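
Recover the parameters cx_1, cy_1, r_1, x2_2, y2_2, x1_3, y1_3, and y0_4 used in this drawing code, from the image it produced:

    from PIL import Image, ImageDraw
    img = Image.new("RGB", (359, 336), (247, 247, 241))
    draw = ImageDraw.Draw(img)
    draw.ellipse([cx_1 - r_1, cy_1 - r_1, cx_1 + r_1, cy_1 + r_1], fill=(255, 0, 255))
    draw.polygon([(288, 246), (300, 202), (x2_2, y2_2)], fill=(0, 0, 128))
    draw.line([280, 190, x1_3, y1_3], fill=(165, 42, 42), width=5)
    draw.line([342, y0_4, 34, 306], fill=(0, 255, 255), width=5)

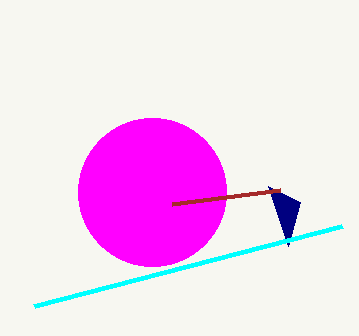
cx_1 = 152
cy_1 = 192
r_1 = 74
x2_2 = 268
y2_2 = 186
x1_3 = 172
y1_3 = 204
y0_4 = 226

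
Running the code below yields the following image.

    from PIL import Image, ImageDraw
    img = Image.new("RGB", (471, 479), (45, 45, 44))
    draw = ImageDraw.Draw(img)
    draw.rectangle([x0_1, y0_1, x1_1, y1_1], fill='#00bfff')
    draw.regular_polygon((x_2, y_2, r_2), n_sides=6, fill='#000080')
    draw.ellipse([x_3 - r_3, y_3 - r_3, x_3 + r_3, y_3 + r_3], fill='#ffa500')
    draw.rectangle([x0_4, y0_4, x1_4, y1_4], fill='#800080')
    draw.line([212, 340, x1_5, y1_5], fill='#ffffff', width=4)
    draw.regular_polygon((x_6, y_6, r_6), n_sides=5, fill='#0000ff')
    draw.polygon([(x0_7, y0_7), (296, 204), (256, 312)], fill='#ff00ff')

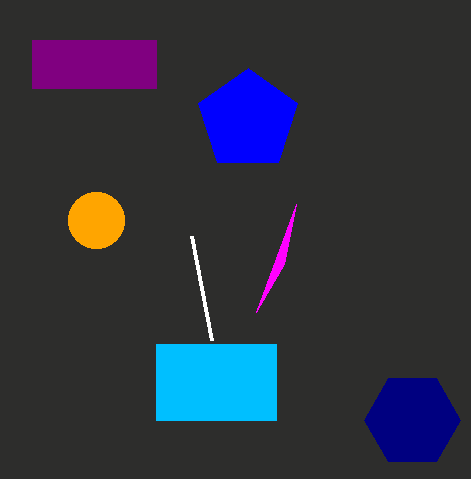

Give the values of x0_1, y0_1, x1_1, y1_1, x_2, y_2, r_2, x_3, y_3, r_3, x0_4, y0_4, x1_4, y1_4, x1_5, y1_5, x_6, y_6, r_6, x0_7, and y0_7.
x0_1 = 156
y0_1 = 344
x1_1 = 276
y1_1 = 420
x_2 = 412
y_2 = 420
r_2 = 48
x_3 = 96
y_3 = 220
r_3 = 28
x0_4 = 32
y0_4 = 40
x1_4 = 156
y1_4 = 88
x1_5 = 192
y1_5 = 236
x_6 = 248
y_6 = 120
r_6 = 52
x0_7 = 284
y0_7 = 264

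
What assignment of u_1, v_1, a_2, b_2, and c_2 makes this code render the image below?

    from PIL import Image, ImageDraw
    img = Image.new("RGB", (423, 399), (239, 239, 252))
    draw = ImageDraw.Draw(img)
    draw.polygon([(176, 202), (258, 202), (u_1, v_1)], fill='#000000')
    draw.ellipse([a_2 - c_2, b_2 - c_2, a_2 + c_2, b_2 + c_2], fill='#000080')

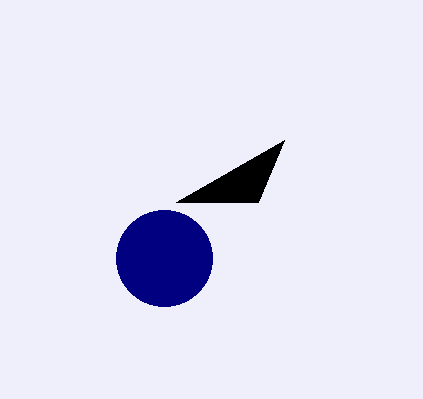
u_1 = 284, v_1 = 140, a_2 = 164, b_2 = 258, c_2 = 48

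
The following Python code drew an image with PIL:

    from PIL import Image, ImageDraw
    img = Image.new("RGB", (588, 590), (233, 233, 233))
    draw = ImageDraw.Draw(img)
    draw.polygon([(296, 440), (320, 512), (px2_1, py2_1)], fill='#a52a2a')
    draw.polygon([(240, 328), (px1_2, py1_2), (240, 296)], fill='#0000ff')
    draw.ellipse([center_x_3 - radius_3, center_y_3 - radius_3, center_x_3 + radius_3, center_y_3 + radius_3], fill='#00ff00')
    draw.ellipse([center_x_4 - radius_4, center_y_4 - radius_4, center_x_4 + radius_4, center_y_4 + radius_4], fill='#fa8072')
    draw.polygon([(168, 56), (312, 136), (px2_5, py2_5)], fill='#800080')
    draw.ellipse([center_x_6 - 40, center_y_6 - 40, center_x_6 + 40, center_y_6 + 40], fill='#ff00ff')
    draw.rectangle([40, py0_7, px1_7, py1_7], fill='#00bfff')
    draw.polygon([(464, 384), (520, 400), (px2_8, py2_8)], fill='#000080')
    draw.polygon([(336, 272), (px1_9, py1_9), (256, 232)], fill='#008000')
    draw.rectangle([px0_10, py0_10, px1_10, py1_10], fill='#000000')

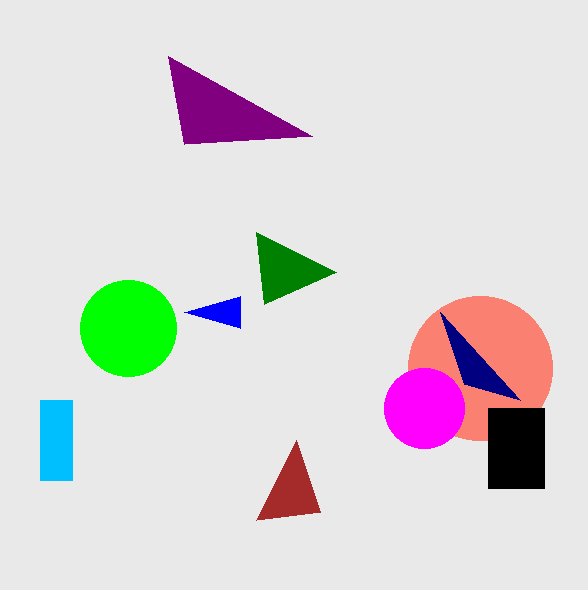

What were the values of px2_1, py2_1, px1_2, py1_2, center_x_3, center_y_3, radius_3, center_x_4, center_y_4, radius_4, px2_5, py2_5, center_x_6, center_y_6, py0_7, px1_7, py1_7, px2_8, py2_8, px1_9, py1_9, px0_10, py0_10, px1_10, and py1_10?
px2_1 = 256, py2_1 = 520, px1_2 = 184, py1_2 = 312, center_x_3 = 128, center_y_3 = 328, radius_3 = 48, center_x_4 = 480, center_y_4 = 368, radius_4 = 72, px2_5 = 184, py2_5 = 144, center_x_6 = 424, center_y_6 = 408, py0_7 = 400, px1_7 = 72, py1_7 = 480, px2_8 = 440, py2_8 = 312, px1_9 = 264, py1_9 = 304, px0_10 = 488, py0_10 = 408, px1_10 = 544, py1_10 = 488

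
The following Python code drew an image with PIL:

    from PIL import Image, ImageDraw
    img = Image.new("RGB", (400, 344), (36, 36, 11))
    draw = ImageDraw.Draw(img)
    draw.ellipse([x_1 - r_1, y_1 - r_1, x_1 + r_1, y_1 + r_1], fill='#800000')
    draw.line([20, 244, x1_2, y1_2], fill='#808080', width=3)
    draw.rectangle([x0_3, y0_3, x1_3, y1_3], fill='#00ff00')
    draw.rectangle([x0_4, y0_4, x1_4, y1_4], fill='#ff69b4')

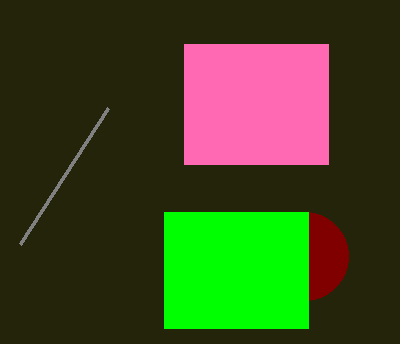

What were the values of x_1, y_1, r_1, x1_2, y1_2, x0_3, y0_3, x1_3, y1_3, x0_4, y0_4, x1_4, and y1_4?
x_1 = 304; y_1 = 256; r_1 = 44; x1_2 = 108; y1_2 = 108; x0_3 = 164; y0_3 = 212; x1_3 = 308; y1_3 = 328; x0_4 = 184; y0_4 = 44; x1_4 = 328; y1_4 = 164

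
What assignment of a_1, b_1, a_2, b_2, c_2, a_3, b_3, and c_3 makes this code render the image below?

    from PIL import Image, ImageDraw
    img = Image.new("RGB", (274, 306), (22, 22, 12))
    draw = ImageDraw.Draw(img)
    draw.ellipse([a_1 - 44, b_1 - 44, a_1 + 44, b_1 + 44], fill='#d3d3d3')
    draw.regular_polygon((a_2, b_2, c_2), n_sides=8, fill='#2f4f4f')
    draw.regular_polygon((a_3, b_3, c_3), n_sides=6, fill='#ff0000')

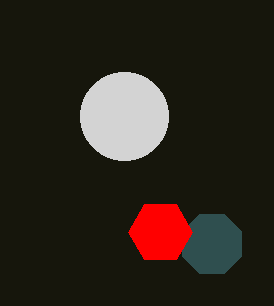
a_1 = 124
b_1 = 116
a_2 = 212
b_2 = 244
c_2 = 32
a_3 = 160
b_3 = 232
c_3 = 32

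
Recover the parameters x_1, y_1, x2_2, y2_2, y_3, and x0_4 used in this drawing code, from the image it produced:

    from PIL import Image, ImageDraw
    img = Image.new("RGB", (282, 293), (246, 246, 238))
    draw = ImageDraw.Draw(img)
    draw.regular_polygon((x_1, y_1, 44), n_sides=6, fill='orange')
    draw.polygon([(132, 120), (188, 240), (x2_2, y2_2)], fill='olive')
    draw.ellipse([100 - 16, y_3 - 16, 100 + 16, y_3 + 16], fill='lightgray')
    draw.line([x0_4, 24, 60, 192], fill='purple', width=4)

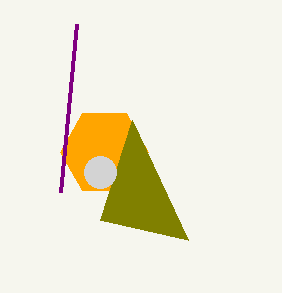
x_1 = 104, y_1 = 152, x2_2 = 100, y2_2 = 220, y_3 = 172, x0_4 = 76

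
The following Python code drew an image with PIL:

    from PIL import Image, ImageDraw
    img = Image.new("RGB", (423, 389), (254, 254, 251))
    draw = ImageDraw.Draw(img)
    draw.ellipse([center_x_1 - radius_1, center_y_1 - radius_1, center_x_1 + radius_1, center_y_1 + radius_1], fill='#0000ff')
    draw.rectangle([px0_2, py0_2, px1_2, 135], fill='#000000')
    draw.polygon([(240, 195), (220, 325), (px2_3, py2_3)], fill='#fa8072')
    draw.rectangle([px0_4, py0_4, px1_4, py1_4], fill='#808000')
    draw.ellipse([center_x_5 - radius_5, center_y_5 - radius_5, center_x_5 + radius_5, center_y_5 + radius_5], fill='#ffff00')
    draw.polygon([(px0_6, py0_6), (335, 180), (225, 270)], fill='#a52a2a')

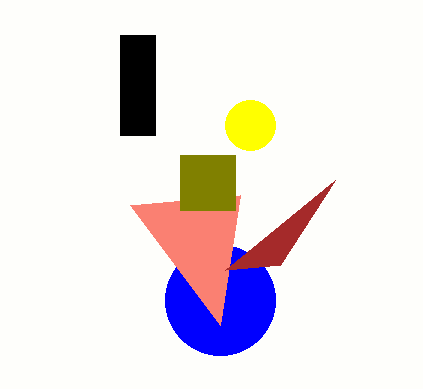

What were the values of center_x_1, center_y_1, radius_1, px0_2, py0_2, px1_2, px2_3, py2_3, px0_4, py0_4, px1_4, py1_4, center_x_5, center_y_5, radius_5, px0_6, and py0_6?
center_x_1 = 220; center_y_1 = 300; radius_1 = 55; px0_2 = 120; py0_2 = 35; px1_2 = 155; px2_3 = 130; py2_3 = 205; px0_4 = 180; py0_4 = 155; px1_4 = 235; py1_4 = 210; center_x_5 = 250; center_y_5 = 125; radius_5 = 25; px0_6 = 280; py0_6 = 265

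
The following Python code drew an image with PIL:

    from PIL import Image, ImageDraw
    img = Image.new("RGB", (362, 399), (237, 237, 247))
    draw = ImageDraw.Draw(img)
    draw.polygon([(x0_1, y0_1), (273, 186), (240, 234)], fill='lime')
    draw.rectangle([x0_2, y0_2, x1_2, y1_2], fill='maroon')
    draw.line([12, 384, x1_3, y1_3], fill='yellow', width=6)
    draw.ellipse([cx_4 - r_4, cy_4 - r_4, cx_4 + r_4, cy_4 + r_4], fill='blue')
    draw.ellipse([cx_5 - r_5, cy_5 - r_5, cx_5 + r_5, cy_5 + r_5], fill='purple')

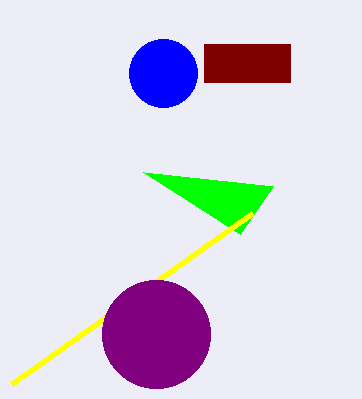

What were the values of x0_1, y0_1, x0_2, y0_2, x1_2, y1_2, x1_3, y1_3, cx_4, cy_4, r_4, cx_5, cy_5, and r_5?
x0_1 = 143
y0_1 = 172
x0_2 = 204
y0_2 = 44
x1_2 = 290
y1_2 = 82
x1_3 = 253
y1_3 = 213
cx_4 = 163
cy_4 = 73
r_4 = 34
cx_5 = 156
cy_5 = 334
r_5 = 54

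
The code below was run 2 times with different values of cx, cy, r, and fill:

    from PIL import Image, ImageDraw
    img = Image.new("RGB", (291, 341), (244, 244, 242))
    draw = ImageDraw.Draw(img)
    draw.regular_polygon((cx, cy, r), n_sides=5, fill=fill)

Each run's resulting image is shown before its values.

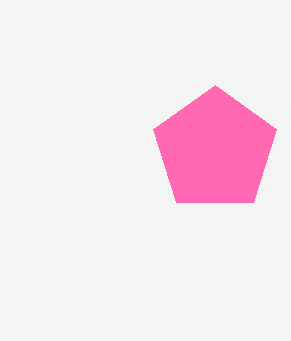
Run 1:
cx = 215, cy = 150, r = 65, fill = 'hotpink'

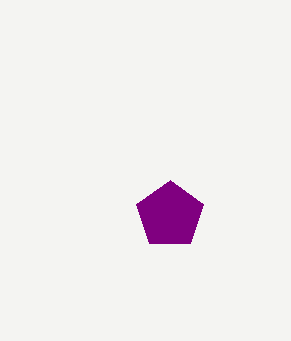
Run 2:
cx = 170, cy = 215, r = 35, fill = 'purple'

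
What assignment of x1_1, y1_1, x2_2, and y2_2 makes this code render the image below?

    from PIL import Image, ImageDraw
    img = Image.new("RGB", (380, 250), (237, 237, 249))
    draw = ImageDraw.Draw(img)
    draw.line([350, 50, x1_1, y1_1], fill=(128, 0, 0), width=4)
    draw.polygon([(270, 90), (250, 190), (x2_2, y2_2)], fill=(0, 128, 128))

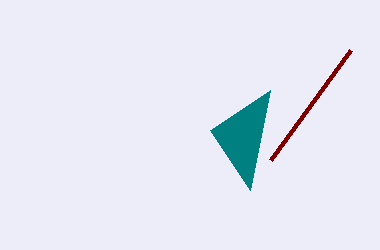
x1_1 = 270
y1_1 = 160
x2_2 = 210
y2_2 = 130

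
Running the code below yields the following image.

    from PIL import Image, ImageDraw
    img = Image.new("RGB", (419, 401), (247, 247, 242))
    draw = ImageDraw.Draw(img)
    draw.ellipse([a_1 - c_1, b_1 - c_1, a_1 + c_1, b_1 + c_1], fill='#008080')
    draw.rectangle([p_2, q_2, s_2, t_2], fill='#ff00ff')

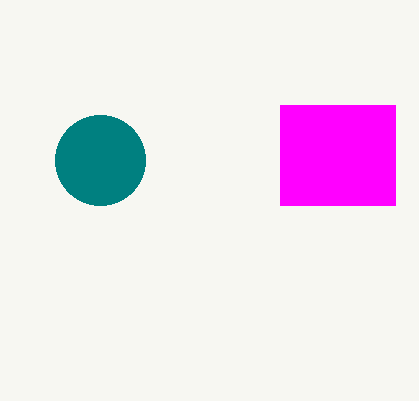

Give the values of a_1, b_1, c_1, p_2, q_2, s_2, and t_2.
a_1 = 100, b_1 = 160, c_1 = 45, p_2 = 280, q_2 = 105, s_2 = 395, t_2 = 205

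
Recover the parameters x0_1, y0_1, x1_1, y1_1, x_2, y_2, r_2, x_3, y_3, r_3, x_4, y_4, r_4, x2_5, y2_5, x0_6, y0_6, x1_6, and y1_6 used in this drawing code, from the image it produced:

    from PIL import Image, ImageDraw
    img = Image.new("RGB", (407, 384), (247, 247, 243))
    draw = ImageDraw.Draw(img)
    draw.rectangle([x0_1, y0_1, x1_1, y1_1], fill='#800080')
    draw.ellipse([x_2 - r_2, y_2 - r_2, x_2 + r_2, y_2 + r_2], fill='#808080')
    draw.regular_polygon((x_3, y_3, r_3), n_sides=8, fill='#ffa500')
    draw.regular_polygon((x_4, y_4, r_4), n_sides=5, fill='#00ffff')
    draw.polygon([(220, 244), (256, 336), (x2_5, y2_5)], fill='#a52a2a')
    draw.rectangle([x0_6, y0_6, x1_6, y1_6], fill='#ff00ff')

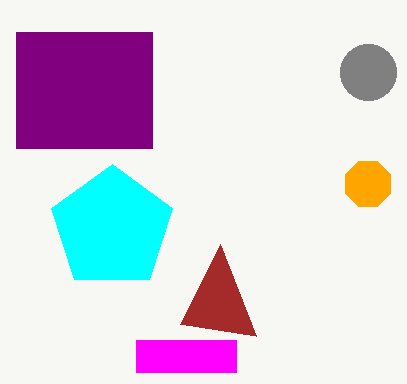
x0_1 = 16, y0_1 = 32, x1_1 = 152, y1_1 = 148, x_2 = 368, y_2 = 72, r_2 = 28, x_3 = 368, y_3 = 184, r_3 = 24, x_4 = 112, y_4 = 228, r_4 = 64, x2_5 = 180, y2_5 = 324, x0_6 = 136, y0_6 = 340, x1_6 = 236, y1_6 = 372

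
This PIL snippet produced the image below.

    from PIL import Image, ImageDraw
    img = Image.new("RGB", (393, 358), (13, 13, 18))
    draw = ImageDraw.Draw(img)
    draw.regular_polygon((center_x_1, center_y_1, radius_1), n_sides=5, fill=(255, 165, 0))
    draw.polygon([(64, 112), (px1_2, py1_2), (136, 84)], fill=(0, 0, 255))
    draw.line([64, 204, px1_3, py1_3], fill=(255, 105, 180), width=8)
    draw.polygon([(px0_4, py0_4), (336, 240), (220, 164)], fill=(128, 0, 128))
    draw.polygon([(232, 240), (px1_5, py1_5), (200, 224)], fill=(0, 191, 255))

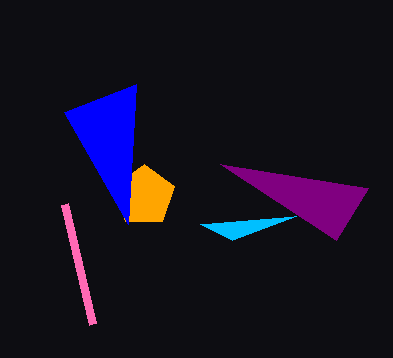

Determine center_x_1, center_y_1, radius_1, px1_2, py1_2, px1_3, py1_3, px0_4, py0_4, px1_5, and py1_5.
center_x_1 = 144
center_y_1 = 196
radius_1 = 32
px1_2 = 128
py1_2 = 224
px1_3 = 92
py1_3 = 324
px0_4 = 368
py0_4 = 188
px1_5 = 296
py1_5 = 216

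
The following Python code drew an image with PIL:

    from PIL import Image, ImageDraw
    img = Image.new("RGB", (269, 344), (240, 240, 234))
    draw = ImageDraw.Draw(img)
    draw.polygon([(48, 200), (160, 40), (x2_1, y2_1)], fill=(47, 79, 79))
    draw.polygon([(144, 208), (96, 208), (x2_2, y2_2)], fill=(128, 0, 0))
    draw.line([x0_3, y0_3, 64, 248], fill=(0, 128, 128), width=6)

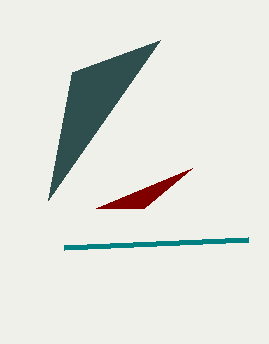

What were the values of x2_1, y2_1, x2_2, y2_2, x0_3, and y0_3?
x2_1 = 72; y2_1 = 72; x2_2 = 192; y2_2 = 168; x0_3 = 248; y0_3 = 240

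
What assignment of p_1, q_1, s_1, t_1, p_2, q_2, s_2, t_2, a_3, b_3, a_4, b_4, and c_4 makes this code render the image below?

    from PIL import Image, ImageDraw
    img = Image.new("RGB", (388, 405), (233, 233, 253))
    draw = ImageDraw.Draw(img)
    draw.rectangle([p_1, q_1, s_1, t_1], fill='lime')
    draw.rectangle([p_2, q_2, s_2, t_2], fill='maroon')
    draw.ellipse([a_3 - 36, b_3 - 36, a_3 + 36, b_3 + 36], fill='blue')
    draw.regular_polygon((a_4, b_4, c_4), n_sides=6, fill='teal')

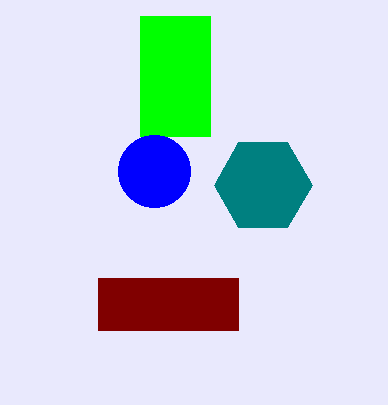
p_1 = 140; q_1 = 16; s_1 = 210; t_1 = 136; p_2 = 98; q_2 = 278; s_2 = 238; t_2 = 330; a_3 = 154; b_3 = 171; a_4 = 263; b_4 = 185; c_4 = 49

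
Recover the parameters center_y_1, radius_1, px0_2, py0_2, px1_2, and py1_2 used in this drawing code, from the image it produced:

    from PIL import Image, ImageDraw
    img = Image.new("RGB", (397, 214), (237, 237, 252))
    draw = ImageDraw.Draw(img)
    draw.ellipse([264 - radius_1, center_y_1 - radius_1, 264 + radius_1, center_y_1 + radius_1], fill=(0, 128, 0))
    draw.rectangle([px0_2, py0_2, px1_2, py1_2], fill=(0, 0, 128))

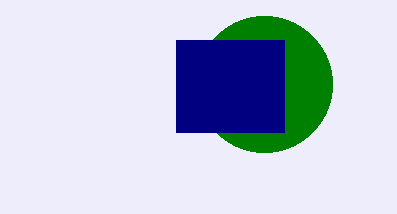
center_y_1 = 84
radius_1 = 68
px0_2 = 176
py0_2 = 40
px1_2 = 284
py1_2 = 132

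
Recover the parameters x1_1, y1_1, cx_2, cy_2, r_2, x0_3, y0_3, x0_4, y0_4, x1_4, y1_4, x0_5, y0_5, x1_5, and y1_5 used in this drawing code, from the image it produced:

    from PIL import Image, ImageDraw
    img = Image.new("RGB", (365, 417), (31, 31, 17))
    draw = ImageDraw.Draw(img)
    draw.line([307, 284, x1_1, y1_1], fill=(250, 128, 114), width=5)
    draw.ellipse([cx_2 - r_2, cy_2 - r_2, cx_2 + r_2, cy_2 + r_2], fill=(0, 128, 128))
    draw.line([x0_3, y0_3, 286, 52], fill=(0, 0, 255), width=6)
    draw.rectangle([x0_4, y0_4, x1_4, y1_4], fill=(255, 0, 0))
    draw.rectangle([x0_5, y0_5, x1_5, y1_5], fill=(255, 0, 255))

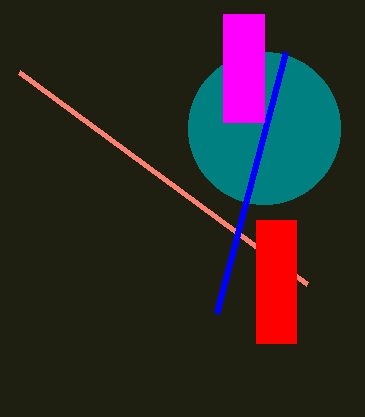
x1_1 = 19
y1_1 = 72
cx_2 = 264
cy_2 = 128
r_2 = 76
x0_3 = 217
y0_3 = 313
x0_4 = 256
y0_4 = 220
x1_4 = 296
y1_4 = 343
x0_5 = 223
y0_5 = 14
x1_5 = 264
y1_5 = 122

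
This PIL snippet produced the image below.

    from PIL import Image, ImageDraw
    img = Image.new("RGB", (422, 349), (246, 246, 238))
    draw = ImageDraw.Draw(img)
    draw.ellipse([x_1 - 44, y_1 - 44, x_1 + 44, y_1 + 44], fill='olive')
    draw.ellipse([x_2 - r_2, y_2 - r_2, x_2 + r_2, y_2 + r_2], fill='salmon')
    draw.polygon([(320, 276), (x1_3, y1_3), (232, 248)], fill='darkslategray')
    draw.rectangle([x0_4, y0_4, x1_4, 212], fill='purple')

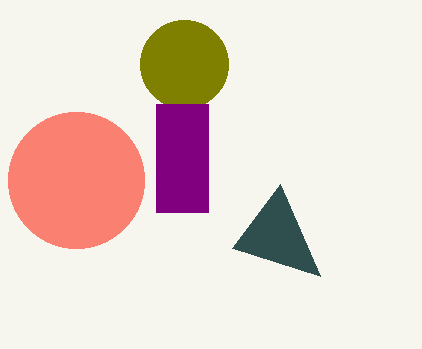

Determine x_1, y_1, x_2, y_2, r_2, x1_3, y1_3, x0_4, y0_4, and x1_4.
x_1 = 184
y_1 = 64
x_2 = 76
y_2 = 180
r_2 = 68
x1_3 = 280
y1_3 = 184
x0_4 = 156
y0_4 = 104
x1_4 = 208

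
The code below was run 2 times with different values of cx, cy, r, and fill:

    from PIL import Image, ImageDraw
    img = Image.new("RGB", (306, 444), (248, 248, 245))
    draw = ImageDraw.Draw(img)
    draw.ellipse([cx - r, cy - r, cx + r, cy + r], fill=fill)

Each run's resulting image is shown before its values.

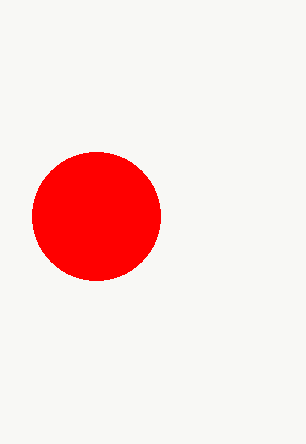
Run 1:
cx = 96; cy = 216; r = 64; fill = 'red'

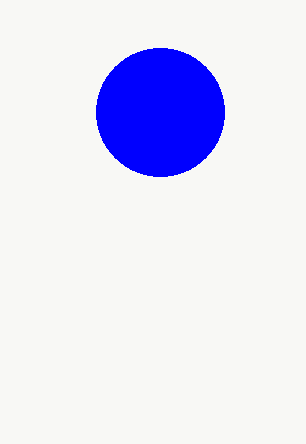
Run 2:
cx = 160; cy = 112; r = 64; fill = 'blue'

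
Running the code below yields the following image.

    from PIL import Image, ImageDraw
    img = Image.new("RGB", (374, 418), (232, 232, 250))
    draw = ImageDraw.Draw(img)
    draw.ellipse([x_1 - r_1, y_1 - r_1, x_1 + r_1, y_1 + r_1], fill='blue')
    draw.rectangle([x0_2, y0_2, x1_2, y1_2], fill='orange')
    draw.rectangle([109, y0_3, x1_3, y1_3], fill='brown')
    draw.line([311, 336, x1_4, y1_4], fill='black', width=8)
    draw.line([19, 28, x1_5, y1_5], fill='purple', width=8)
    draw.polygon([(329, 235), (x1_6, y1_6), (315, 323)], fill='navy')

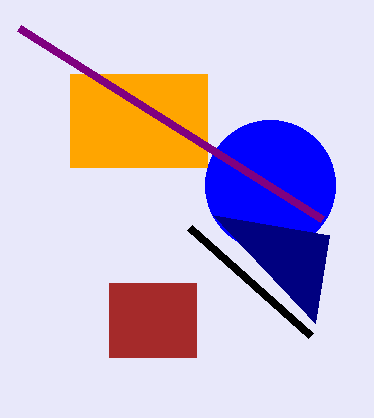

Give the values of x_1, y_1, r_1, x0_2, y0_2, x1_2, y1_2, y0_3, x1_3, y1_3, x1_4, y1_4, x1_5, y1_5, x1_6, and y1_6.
x_1 = 270
y_1 = 185
r_1 = 65
x0_2 = 70
y0_2 = 74
x1_2 = 207
y1_2 = 167
y0_3 = 283
x1_3 = 196
y1_3 = 357
x1_4 = 190
y1_4 = 228
x1_5 = 322
y1_5 = 219
x1_6 = 213
y1_6 = 215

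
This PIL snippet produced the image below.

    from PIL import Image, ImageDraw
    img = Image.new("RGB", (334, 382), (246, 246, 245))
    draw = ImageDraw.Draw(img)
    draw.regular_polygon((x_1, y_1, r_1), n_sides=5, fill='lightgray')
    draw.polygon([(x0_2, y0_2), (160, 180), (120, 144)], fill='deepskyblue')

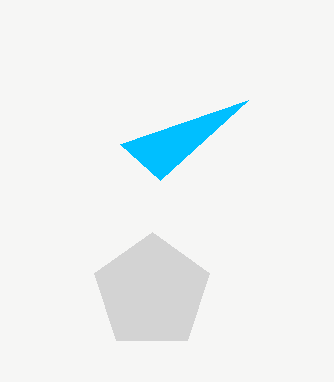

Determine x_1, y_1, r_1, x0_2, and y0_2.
x_1 = 152
y_1 = 292
r_1 = 60
x0_2 = 248
y0_2 = 100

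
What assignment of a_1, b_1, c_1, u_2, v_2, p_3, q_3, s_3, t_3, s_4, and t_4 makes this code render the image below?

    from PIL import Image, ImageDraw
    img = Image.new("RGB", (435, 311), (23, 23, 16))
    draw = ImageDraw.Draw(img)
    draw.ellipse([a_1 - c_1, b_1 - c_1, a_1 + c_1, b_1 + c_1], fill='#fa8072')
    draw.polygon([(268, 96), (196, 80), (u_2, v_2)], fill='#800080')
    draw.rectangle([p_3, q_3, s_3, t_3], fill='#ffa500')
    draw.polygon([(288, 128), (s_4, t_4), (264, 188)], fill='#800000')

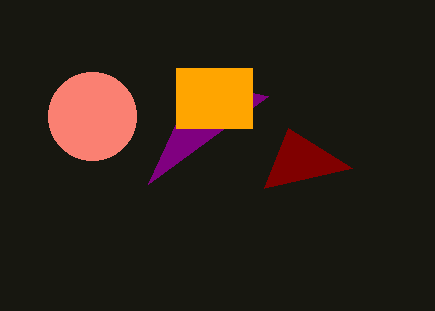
a_1 = 92, b_1 = 116, c_1 = 44, u_2 = 148, v_2 = 184, p_3 = 176, q_3 = 68, s_3 = 252, t_3 = 128, s_4 = 352, t_4 = 168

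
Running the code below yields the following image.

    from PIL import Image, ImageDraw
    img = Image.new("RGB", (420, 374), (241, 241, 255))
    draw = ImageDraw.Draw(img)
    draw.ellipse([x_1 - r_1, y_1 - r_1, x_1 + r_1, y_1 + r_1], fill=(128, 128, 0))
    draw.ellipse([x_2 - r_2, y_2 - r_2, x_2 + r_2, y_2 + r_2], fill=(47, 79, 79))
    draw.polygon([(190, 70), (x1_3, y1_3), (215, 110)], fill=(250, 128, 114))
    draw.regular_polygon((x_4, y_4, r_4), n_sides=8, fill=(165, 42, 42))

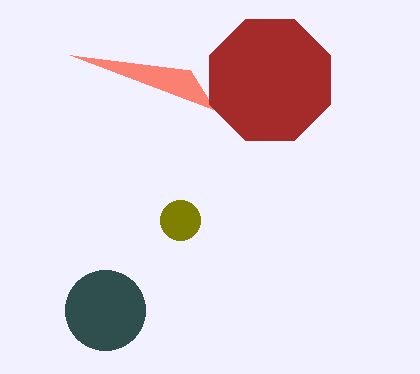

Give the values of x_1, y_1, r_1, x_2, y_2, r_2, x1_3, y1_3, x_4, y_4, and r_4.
x_1 = 180; y_1 = 220; r_1 = 20; x_2 = 105; y_2 = 310; r_2 = 40; x1_3 = 70; y1_3 = 55; x_4 = 270; y_4 = 80; r_4 = 65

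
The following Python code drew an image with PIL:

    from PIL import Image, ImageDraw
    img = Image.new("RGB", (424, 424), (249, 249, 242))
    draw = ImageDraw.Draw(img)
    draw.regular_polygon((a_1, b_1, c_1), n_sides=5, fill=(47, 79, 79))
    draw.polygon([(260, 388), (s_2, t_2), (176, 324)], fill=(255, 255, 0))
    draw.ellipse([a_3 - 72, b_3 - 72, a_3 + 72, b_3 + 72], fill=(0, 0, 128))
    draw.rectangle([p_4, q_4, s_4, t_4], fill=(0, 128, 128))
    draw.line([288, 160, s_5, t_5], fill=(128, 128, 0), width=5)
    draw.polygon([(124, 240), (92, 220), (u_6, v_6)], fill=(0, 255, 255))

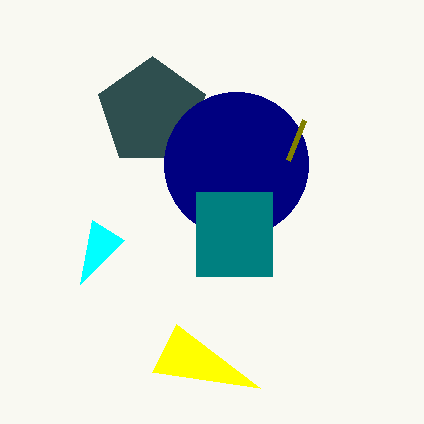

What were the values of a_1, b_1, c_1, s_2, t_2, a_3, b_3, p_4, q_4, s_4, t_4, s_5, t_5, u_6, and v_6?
a_1 = 152; b_1 = 112; c_1 = 56; s_2 = 152; t_2 = 372; a_3 = 236; b_3 = 164; p_4 = 196; q_4 = 192; s_4 = 272; t_4 = 276; s_5 = 304; t_5 = 120; u_6 = 80; v_6 = 284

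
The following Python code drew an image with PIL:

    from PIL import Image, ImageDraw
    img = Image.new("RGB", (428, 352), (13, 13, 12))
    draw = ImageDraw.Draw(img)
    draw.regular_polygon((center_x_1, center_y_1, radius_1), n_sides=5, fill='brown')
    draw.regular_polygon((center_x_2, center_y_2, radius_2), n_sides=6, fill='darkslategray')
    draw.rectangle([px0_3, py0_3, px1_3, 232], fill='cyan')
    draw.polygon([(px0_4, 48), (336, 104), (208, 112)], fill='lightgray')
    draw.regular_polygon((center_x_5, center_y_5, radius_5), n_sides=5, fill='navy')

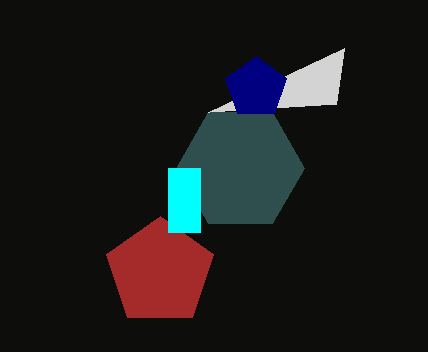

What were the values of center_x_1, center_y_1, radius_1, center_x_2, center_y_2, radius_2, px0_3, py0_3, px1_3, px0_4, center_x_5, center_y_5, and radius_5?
center_x_1 = 160
center_y_1 = 272
radius_1 = 56
center_x_2 = 240
center_y_2 = 168
radius_2 = 64
px0_3 = 168
py0_3 = 168
px1_3 = 200
px0_4 = 344
center_x_5 = 256
center_y_5 = 88
radius_5 = 32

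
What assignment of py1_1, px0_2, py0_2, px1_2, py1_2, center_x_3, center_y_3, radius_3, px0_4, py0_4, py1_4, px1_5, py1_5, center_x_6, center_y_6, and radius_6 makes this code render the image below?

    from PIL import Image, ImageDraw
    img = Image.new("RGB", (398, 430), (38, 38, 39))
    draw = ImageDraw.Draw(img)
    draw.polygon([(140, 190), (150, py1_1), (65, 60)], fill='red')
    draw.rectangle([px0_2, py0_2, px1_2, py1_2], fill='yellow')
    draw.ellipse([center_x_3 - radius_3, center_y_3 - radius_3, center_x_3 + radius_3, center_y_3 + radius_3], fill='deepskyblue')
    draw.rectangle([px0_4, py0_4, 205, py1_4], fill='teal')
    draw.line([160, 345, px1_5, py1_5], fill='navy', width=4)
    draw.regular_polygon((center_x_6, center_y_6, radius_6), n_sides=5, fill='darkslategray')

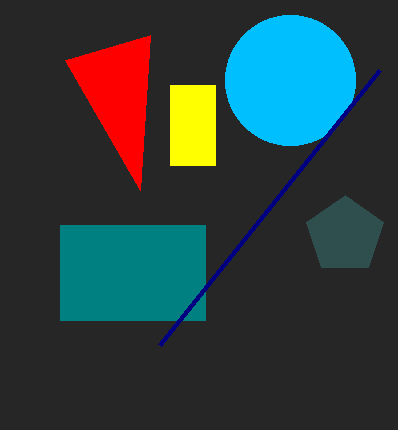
py1_1 = 35
px0_2 = 170
py0_2 = 85
px1_2 = 215
py1_2 = 165
center_x_3 = 290
center_y_3 = 80
radius_3 = 65
px0_4 = 60
py0_4 = 225
py1_4 = 320
px1_5 = 380
py1_5 = 70
center_x_6 = 345
center_y_6 = 235
radius_6 = 40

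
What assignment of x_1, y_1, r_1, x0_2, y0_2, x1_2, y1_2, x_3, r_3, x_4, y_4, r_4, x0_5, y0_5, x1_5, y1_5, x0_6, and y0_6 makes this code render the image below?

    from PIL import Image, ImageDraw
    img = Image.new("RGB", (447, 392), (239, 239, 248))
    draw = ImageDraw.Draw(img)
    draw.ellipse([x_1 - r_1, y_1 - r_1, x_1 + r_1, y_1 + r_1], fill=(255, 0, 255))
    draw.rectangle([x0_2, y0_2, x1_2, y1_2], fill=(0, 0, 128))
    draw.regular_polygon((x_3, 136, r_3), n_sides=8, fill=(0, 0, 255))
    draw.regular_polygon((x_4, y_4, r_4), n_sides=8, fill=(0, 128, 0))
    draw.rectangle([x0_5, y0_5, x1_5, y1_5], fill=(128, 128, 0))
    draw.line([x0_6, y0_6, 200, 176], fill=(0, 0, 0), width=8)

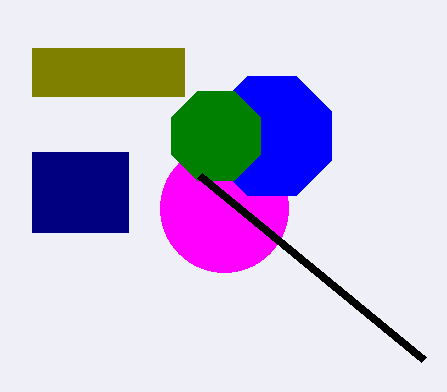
x_1 = 224, y_1 = 208, r_1 = 64, x0_2 = 32, y0_2 = 152, x1_2 = 128, y1_2 = 232, x_3 = 272, r_3 = 64, x_4 = 216, y_4 = 136, r_4 = 48, x0_5 = 32, y0_5 = 48, x1_5 = 184, y1_5 = 96, x0_6 = 424, y0_6 = 360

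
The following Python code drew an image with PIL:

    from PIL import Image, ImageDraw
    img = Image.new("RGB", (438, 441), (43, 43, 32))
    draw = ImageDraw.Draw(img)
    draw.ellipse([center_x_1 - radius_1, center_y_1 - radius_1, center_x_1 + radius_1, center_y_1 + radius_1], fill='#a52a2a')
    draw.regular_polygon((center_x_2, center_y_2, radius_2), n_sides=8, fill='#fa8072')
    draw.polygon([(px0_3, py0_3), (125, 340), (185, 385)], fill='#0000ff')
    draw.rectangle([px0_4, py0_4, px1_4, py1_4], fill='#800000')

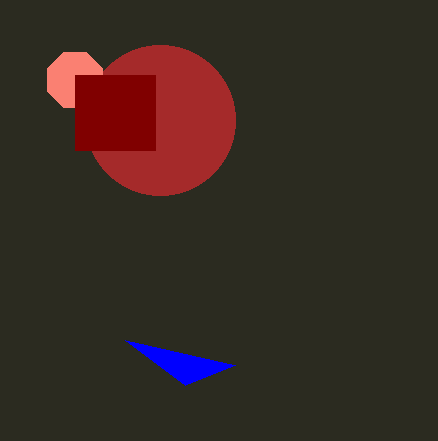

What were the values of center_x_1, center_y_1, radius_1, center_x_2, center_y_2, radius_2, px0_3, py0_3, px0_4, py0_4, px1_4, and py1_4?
center_x_1 = 160; center_y_1 = 120; radius_1 = 75; center_x_2 = 75; center_y_2 = 80; radius_2 = 30; px0_3 = 235; py0_3 = 365; px0_4 = 75; py0_4 = 75; px1_4 = 155; py1_4 = 150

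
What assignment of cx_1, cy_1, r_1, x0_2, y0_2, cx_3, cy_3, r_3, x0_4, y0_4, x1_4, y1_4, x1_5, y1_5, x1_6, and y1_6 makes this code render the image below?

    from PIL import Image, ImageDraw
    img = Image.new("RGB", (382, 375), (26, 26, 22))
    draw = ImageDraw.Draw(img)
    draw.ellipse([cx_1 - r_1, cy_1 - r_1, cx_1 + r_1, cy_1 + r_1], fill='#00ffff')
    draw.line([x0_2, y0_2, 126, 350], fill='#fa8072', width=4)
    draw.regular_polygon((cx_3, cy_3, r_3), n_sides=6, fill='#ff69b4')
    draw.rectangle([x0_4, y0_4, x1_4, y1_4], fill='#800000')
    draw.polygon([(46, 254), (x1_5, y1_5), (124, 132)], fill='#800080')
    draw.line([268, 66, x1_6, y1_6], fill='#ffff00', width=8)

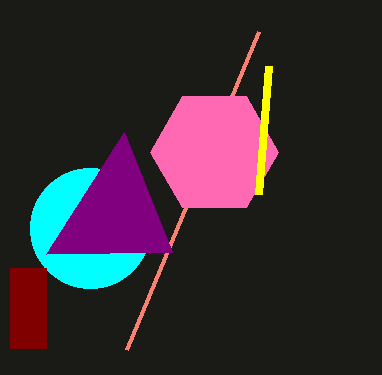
cx_1 = 90; cy_1 = 228; r_1 = 60; x0_2 = 258; y0_2 = 32; cx_3 = 214; cy_3 = 152; r_3 = 64; x0_4 = 10; y0_4 = 268; x1_4 = 46; y1_4 = 348; x1_5 = 172; y1_5 = 252; x1_6 = 258; y1_6 = 194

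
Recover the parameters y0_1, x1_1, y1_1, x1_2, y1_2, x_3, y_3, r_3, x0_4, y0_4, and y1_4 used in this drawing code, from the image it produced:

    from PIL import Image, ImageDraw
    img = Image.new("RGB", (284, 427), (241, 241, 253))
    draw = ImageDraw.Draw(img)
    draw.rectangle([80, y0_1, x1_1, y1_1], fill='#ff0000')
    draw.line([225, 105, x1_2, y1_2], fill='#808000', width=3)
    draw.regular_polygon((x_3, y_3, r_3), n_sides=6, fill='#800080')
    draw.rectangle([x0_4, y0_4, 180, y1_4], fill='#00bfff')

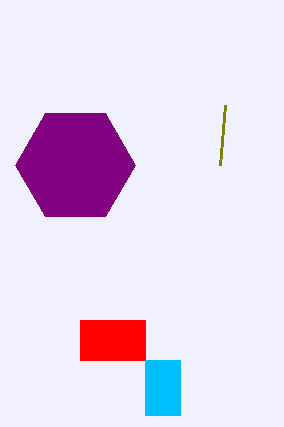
y0_1 = 320; x1_1 = 145; y1_1 = 360; x1_2 = 220; y1_2 = 165; x_3 = 75; y_3 = 165; r_3 = 60; x0_4 = 145; y0_4 = 360; y1_4 = 415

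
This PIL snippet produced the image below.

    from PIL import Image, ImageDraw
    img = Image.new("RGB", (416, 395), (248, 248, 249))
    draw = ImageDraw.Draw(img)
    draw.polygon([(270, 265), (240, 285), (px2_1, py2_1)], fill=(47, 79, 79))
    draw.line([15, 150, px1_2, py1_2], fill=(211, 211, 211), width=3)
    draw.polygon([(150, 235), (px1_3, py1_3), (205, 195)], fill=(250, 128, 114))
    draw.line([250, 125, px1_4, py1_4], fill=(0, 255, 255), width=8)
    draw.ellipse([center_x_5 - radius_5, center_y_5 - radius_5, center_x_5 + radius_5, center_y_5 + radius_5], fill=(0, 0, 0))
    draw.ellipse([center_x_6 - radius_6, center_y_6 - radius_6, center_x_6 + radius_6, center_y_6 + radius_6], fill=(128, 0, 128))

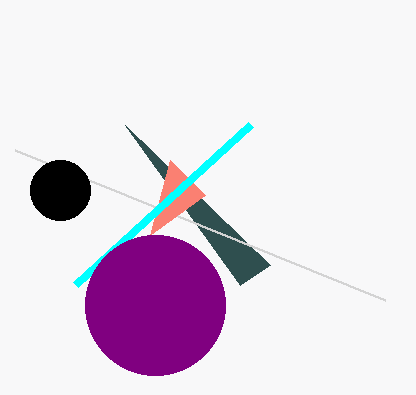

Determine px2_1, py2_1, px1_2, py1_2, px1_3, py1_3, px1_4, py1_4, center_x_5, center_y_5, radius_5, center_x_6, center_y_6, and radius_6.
px2_1 = 125; py2_1 = 125; px1_2 = 385; py1_2 = 300; px1_3 = 170; py1_3 = 160; px1_4 = 75; py1_4 = 285; center_x_5 = 60; center_y_5 = 190; radius_5 = 30; center_x_6 = 155; center_y_6 = 305; radius_6 = 70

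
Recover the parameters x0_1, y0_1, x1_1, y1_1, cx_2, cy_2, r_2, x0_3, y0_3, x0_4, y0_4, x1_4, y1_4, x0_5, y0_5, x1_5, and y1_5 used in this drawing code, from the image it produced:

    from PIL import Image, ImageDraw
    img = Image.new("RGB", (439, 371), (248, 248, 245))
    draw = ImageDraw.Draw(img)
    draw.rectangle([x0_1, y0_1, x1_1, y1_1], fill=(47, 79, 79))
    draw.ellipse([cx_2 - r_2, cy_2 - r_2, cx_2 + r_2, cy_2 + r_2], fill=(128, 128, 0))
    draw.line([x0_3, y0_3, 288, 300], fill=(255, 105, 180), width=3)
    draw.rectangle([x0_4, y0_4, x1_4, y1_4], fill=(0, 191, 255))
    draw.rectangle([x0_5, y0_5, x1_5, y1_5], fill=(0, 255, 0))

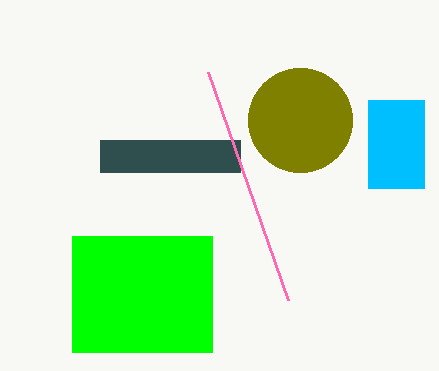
x0_1 = 100; y0_1 = 140; x1_1 = 240; y1_1 = 172; cx_2 = 300; cy_2 = 120; r_2 = 52; x0_3 = 208; y0_3 = 72; x0_4 = 368; y0_4 = 100; x1_4 = 424; y1_4 = 188; x0_5 = 72; y0_5 = 236; x1_5 = 212; y1_5 = 352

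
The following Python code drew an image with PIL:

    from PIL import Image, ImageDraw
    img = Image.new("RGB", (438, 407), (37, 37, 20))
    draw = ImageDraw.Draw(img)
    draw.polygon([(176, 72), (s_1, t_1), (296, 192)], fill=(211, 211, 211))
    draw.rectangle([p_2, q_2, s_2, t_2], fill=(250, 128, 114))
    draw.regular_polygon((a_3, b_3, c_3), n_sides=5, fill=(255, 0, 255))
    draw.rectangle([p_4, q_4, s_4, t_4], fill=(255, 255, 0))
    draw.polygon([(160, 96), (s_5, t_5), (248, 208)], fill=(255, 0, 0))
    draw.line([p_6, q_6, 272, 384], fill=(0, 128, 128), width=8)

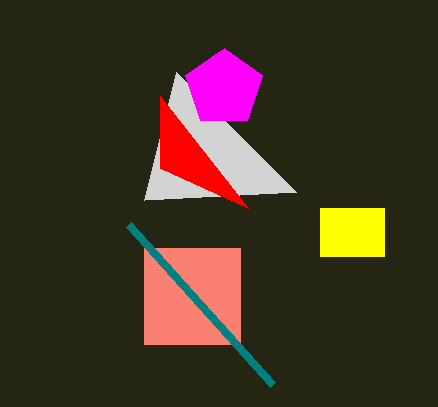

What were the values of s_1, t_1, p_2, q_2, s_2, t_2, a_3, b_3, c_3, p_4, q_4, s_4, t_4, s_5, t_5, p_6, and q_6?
s_1 = 144; t_1 = 200; p_2 = 144; q_2 = 248; s_2 = 240; t_2 = 344; a_3 = 224; b_3 = 88; c_3 = 40; p_4 = 320; q_4 = 208; s_4 = 384; t_4 = 256; s_5 = 160; t_5 = 168; p_6 = 128; q_6 = 224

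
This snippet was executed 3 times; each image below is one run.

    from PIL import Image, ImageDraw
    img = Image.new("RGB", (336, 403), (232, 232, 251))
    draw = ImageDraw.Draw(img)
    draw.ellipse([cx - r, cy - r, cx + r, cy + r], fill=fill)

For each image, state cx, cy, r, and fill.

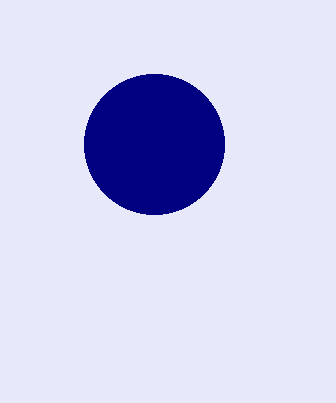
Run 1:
cx = 154; cy = 144; r = 70; fill = 'navy'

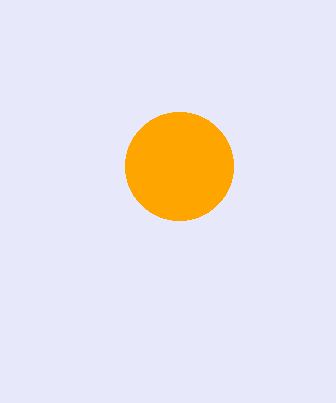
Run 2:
cx = 179
cy = 166
r = 54
fill = 'orange'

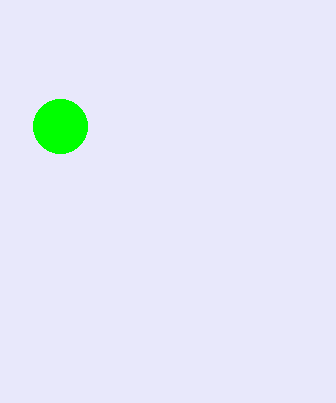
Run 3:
cx = 60
cy = 126
r = 27
fill = 'lime'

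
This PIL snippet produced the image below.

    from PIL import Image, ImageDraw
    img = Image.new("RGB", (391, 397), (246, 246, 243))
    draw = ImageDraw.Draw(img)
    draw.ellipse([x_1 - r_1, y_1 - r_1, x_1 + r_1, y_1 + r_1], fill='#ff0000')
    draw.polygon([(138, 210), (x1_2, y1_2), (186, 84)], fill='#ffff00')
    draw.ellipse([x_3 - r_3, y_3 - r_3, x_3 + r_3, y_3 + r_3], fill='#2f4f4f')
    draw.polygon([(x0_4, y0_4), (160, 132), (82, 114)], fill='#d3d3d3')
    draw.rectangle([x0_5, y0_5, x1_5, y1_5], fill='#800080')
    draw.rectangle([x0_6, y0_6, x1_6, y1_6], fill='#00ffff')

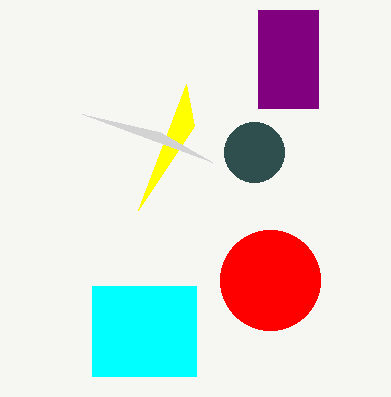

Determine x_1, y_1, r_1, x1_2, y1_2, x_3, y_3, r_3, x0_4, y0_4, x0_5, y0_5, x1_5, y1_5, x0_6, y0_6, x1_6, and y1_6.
x_1 = 270
y_1 = 280
r_1 = 50
x1_2 = 194
y1_2 = 126
x_3 = 254
y_3 = 152
r_3 = 30
x0_4 = 212
y0_4 = 162
x0_5 = 258
y0_5 = 10
x1_5 = 318
y1_5 = 108
x0_6 = 92
y0_6 = 286
x1_6 = 196
y1_6 = 376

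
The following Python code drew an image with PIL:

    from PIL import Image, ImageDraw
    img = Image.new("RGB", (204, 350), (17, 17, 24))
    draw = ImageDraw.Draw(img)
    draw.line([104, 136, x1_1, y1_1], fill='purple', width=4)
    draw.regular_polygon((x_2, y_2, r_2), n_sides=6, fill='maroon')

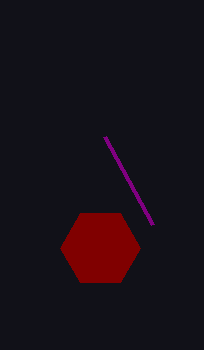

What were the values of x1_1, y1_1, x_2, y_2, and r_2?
x1_1 = 152, y1_1 = 224, x_2 = 100, y_2 = 248, r_2 = 40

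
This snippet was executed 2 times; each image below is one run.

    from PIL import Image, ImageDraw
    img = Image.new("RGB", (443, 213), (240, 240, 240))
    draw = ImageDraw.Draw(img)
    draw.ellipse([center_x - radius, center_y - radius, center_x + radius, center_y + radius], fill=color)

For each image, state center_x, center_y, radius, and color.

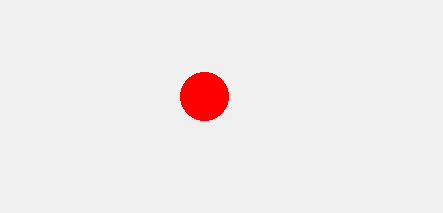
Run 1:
center_x = 204; center_y = 96; radius = 24; color = 'red'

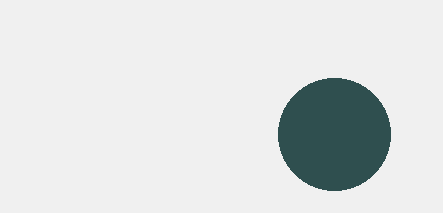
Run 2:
center_x = 334
center_y = 134
radius = 56
color = 'darkslategray'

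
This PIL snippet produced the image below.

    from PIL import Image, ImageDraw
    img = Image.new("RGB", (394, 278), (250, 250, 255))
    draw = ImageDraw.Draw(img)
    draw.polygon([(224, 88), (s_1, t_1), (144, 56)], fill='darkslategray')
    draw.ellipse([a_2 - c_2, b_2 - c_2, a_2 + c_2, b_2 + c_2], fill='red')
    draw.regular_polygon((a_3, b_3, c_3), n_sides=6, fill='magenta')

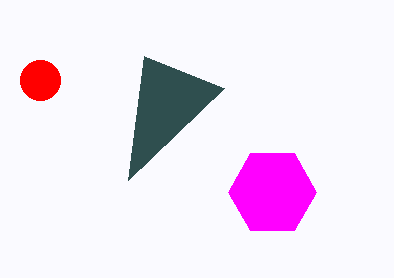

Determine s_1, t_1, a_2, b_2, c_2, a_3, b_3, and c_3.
s_1 = 128, t_1 = 180, a_2 = 40, b_2 = 80, c_2 = 20, a_3 = 272, b_3 = 192, c_3 = 44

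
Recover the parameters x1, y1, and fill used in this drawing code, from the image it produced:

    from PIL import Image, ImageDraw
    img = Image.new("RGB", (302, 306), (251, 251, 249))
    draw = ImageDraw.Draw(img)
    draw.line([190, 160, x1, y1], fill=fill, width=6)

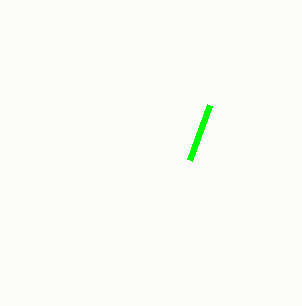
x1 = 210; y1 = 105; fill = 'lime'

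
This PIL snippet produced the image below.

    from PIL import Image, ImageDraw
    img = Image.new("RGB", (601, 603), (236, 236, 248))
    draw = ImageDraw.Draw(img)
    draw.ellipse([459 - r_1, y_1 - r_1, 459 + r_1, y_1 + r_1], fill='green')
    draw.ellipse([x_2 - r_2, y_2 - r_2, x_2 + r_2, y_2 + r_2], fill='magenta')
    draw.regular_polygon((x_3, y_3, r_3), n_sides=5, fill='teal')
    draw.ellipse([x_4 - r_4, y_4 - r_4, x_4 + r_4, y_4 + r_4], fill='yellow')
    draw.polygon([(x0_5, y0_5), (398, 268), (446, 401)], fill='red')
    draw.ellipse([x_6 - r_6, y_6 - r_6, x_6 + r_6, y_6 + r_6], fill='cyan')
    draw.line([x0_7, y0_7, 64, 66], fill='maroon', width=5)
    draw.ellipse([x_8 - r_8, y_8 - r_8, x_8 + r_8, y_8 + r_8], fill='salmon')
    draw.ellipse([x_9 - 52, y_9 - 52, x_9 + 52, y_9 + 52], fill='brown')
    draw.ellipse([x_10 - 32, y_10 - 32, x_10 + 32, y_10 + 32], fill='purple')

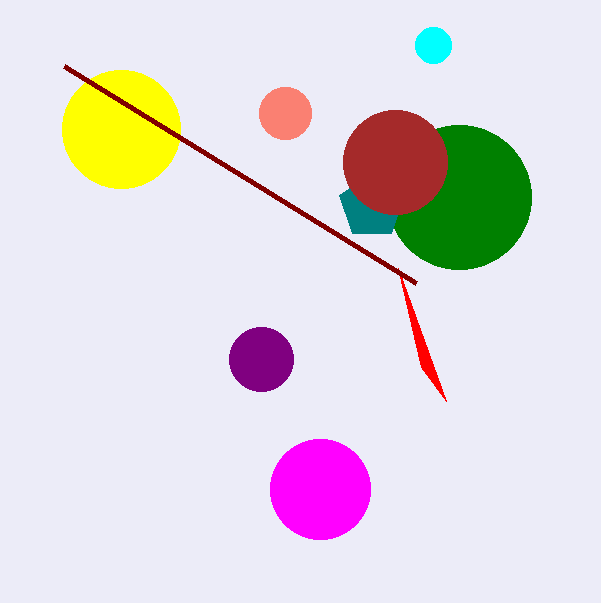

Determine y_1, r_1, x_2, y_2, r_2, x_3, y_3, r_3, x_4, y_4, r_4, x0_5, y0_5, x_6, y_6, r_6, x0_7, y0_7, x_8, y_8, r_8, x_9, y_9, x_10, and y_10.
y_1 = 197, r_1 = 72, x_2 = 320, y_2 = 489, r_2 = 50, x_3 = 372, y_3 = 206, r_3 = 34, x_4 = 121, y_4 = 129, r_4 = 59, x0_5 = 421, y0_5 = 367, x_6 = 433, y_6 = 45, r_6 = 18, x0_7 = 416, y0_7 = 283, x_8 = 285, y_8 = 113, r_8 = 26, x_9 = 395, y_9 = 162, x_10 = 261, y_10 = 359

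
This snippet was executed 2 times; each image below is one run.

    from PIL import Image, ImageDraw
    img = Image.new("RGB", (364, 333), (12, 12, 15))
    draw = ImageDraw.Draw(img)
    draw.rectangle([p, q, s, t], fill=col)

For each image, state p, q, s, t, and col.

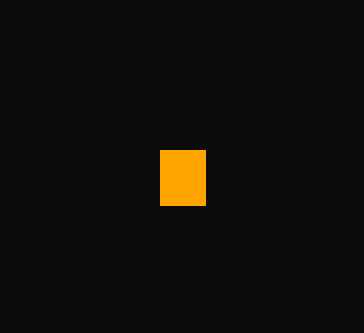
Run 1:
p = 160; q = 150; s = 205; t = 205; col = 'orange'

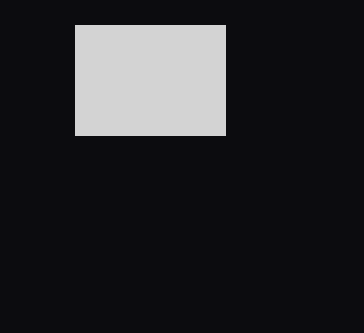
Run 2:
p = 75; q = 25; s = 225; t = 135; col = 'lightgray'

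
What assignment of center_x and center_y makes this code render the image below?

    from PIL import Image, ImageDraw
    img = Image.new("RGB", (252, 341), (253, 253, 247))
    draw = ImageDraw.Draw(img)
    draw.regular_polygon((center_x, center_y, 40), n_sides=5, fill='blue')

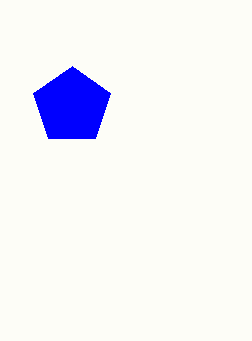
center_x = 72, center_y = 106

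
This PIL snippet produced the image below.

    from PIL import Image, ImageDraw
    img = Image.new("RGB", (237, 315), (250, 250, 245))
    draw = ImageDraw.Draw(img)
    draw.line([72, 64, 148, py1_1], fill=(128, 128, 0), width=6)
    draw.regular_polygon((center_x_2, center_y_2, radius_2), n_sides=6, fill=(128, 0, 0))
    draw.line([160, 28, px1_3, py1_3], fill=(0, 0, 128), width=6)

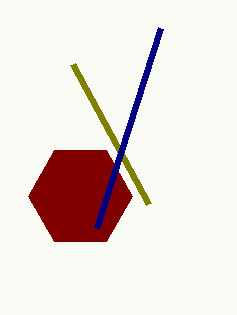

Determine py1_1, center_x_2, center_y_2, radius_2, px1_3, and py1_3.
py1_1 = 204
center_x_2 = 80
center_y_2 = 196
radius_2 = 52
px1_3 = 96
py1_3 = 228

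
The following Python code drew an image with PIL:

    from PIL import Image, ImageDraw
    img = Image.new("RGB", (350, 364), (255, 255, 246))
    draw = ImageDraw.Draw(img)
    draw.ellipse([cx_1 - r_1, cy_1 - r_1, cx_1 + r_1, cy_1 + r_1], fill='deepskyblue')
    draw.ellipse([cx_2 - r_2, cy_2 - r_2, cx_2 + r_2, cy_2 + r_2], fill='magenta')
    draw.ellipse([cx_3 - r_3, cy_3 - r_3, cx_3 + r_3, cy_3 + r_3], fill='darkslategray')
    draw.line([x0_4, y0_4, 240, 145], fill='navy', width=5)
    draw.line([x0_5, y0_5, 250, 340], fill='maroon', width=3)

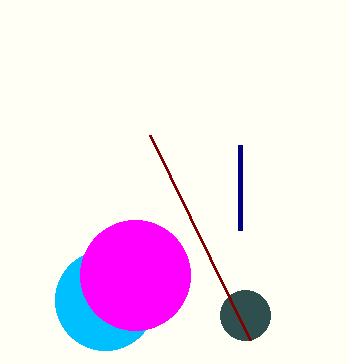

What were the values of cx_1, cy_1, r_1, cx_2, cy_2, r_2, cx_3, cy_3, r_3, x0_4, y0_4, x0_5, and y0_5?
cx_1 = 105; cy_1 = 300; r_1 = 50; cx_2 = 135; cy_2 = 275; r_2 = 55; cx_3 = 245; cy_3 = 315; r_3 = 25; x0_4 = 240; y0_4 = 230; x0_5 = 150; y0_5 = 135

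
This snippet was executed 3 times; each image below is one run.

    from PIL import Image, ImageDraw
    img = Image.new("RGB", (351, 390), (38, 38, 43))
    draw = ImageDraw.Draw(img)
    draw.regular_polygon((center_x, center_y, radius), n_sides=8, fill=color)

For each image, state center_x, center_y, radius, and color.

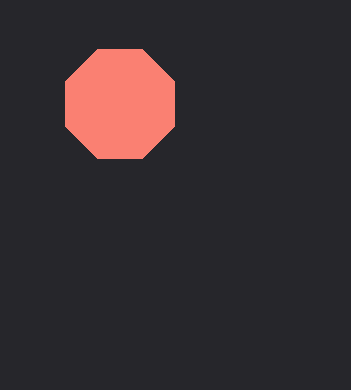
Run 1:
center_x = 120
center_y = 104
radius = 59
color = 'salmon'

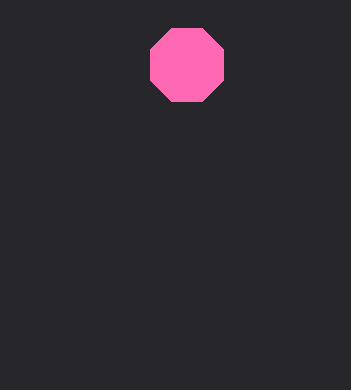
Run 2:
center_x = 187, center_y = 65, radius = 40, color = 'hotpink'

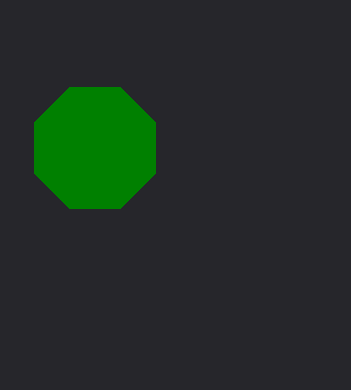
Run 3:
center_x = 95
center_y = 148
radius = 66
color = 'green'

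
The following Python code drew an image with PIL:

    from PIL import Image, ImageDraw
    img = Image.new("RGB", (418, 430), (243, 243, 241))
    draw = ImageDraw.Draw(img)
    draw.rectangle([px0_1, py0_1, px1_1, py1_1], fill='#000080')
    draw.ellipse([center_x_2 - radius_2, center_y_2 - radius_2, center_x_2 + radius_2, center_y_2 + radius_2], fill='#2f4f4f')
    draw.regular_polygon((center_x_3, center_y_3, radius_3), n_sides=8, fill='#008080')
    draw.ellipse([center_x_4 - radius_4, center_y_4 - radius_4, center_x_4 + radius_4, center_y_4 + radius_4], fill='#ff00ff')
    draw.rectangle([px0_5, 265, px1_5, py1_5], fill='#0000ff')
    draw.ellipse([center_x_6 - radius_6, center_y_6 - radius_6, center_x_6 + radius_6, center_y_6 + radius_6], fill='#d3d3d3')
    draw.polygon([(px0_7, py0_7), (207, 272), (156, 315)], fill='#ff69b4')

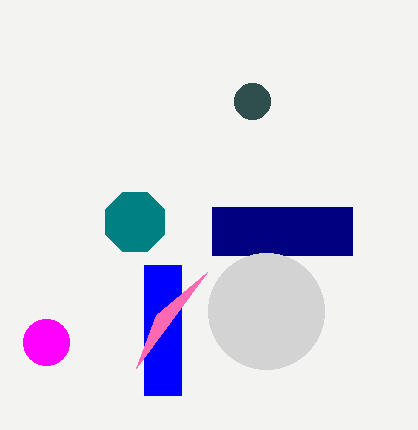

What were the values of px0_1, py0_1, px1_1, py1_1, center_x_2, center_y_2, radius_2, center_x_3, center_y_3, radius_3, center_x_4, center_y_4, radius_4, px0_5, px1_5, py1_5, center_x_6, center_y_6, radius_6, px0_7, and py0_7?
px0_1 = 212; py0_1 = 207; px1_1 = 352; py1_1 = 255; center_x_2 = 252; center_y_2 = 101; radius_2 = 18; center_x_3 = 135; center_y_3 = 222; radius_3 = 32; center_x_4 = 46; center_y_4 = 342; radius_4 = 23; px0_5 = 144; px1_5 = 181; py1_5 = 395; center_x_6 = 266; center_y_6 = 311; radius_6 = 58; px0_7 = 136; py0_7 = 368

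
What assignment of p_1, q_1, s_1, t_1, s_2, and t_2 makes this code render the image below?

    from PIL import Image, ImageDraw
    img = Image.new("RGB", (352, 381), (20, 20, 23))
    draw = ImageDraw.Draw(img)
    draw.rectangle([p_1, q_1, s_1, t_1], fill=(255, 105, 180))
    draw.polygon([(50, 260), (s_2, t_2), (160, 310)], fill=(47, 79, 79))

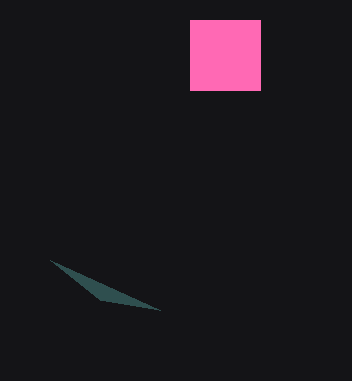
p_1 = 190
q_1 = 20
s_1 = 260
t_1 = 90
s_2 = 100
t_2 = 300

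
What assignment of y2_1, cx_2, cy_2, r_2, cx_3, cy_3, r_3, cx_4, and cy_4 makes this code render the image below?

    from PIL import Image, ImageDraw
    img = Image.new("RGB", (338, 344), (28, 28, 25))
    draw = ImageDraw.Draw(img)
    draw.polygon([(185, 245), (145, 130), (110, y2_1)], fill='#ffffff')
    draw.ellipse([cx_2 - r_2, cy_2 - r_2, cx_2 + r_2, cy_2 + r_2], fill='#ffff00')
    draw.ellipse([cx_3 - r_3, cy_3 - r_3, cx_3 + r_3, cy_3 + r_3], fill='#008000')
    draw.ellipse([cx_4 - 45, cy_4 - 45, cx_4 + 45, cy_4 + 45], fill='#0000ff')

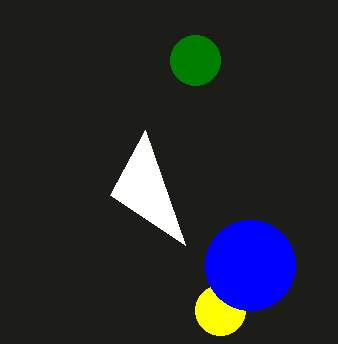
y2_1 = 195
cx_2 = 220
cy_2 = 310
r_2 = 25
cx_3 = 195
cy_3 = 60
r_3 = 25
cx_4 = 250
cy_4 = 265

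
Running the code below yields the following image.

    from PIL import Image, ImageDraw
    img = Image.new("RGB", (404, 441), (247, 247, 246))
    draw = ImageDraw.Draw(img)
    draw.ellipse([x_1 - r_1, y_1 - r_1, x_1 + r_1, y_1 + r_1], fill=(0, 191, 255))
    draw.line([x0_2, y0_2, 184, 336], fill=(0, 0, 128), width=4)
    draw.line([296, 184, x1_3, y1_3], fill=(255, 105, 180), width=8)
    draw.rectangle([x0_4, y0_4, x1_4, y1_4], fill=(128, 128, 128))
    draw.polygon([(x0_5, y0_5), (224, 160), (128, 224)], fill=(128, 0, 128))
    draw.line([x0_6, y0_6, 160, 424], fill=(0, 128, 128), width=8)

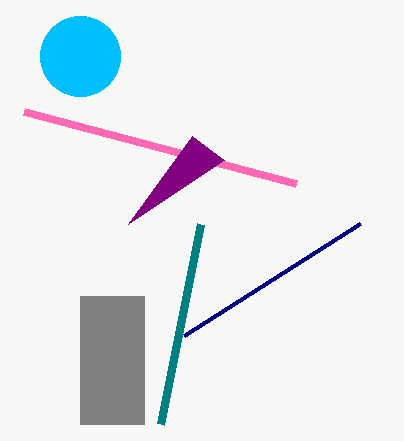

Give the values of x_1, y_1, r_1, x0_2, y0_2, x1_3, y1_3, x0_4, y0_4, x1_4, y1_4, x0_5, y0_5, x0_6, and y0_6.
x_1 = 80; y_1 = 56; r_1 = 40; x0_2 = 360; y0_2 = 224; x1_3 = 24; y1_3 = 112; x0_4 = 80; y0_4 = 296; x1_4 = 144; y1_4 = 424; x0_5 = 192; y0_5 = 136; x0_6 = 200; y0_6 = 224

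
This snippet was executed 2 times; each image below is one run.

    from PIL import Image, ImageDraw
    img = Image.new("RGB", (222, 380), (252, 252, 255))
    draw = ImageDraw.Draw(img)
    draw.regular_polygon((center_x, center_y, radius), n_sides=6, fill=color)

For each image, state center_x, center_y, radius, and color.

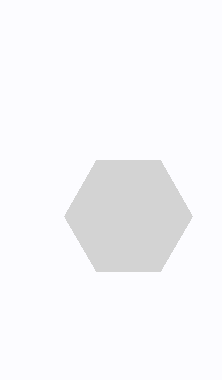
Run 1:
center_x = 128; center_y = 216; radius = 64; color = 'lightgray'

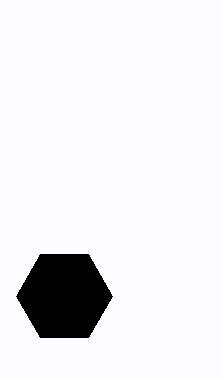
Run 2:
center_x = 64; center_y = 296; radius = 48; color = 'black'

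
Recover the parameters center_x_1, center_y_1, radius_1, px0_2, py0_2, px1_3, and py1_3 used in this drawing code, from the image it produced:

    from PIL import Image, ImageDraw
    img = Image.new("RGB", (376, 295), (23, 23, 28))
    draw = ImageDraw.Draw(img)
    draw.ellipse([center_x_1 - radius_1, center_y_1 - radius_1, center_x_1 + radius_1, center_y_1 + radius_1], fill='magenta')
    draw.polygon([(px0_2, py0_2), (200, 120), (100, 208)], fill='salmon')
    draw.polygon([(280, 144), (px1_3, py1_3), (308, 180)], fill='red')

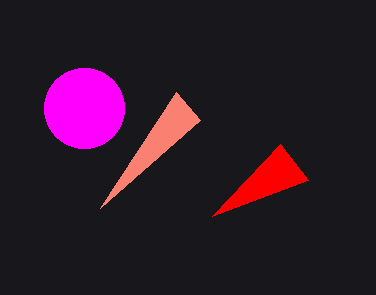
center_x_1 = 84, center_y_1 = 108, radius_1 = 40, px0_2 = 176, py0_2 = 92, px1_3 = 212, py1_3 = 216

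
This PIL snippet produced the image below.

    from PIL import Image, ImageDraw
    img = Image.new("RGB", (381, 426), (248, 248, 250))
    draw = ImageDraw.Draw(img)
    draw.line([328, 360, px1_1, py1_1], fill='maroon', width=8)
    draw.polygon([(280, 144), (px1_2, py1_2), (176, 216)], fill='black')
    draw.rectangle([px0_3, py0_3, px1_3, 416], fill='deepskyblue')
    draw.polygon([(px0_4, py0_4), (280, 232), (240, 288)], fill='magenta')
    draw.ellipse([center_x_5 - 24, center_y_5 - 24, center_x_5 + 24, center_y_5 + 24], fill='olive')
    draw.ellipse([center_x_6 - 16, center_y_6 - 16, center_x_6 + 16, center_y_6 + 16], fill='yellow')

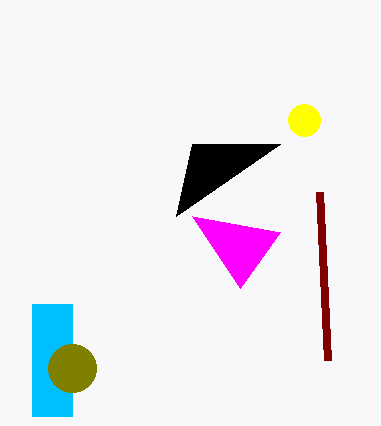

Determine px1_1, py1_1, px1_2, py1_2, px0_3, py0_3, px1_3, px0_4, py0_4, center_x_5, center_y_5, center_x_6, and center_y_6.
px1_1 = 320; py1_1 = 192; px1_2 = 192; py1_2 = 144; px0_3 = 32; py0_3 = 304; px1_3 = 72; px0_4 = 192; py0_4 = 216; center_x_5 = 72; center_y_5 = 368; center_x_6 = 304; center_y_6 = 120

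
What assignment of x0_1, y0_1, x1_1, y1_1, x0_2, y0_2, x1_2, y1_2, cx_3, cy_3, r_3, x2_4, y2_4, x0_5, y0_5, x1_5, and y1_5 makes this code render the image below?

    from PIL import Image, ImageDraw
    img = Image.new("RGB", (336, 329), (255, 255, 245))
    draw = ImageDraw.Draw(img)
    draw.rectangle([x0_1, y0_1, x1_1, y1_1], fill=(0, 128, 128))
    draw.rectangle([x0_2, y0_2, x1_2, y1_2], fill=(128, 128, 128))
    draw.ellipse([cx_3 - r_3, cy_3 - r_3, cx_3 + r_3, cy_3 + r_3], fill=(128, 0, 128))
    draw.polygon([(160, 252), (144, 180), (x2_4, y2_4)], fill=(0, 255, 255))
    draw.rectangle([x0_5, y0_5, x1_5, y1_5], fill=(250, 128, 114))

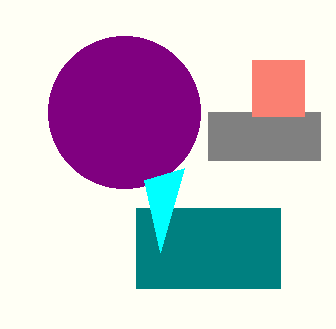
x0_1 = 136
y0_1 = 208
x1_1 = 280
y1_1 = 288
x0_2 = 208
y0_2 = 112
x1_2 = 320
y1_2 = 160
cx_3 = 124
cy_3 = 112
r_3 = 76
x2_4 = 184
y2_4 = 168
x0_5 = 252
y0_5 = 60
x1_5 = 304
y1_5 = 116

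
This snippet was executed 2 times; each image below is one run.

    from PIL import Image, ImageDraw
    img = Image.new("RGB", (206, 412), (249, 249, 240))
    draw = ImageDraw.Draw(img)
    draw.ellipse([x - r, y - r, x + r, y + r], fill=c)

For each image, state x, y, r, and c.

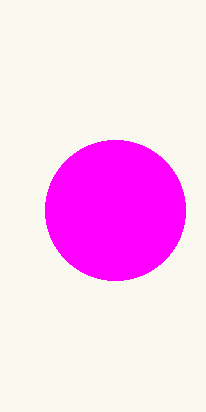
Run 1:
x = 115; y = 210; r = 70; c = 'magenta'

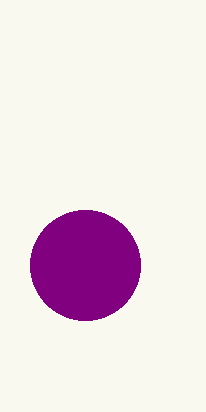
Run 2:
x = 85; y = 265; r = 55; c = 'purple'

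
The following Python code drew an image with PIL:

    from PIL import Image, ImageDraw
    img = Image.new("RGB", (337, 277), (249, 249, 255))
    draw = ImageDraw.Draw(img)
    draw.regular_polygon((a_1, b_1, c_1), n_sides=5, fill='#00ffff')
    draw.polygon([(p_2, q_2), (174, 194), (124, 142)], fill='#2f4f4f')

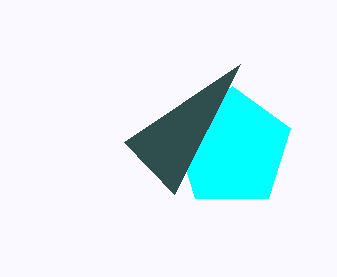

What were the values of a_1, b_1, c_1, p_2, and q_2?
a_1 = 232
b_1 = 148
c_1 = 62
p_2 = 240
q_2 = 64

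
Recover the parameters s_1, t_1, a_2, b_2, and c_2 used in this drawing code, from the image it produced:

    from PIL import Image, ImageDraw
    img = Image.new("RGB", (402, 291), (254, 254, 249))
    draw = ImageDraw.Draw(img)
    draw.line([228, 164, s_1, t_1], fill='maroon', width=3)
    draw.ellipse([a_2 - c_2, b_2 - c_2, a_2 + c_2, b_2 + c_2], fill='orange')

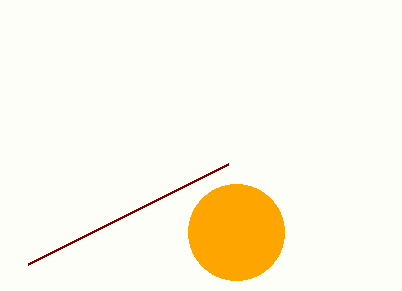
s_1 = 28; t_1 = 264; a_2 = 236; b_2 = 232; c_2 = 48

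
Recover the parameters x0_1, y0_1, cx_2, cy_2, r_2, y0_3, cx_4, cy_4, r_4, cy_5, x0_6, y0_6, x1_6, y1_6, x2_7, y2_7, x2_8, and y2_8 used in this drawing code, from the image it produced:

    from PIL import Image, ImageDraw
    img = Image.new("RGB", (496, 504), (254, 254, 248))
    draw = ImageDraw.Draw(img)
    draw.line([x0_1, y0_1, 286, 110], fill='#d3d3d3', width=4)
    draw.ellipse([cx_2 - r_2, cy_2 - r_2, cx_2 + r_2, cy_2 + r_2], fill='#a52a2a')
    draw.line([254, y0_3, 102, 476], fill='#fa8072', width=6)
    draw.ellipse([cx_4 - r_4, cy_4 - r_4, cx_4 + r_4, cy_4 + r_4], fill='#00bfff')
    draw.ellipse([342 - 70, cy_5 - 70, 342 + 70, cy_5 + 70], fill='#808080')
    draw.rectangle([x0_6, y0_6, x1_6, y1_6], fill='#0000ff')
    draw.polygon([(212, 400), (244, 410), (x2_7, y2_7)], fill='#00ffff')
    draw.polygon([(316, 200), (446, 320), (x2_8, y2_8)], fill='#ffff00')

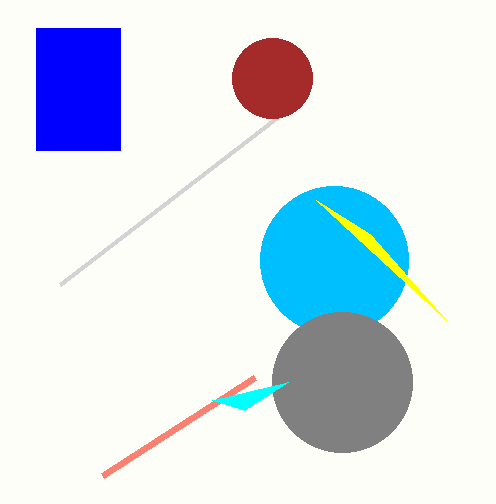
x0_1 = 60; y0_1 = 284; cx_2 = 272; cy_2 = 78; r_2 = 40; y0_3 = 378; cx_4 = 334; cy_4 = 260; r_4 = 74; cy_5 = 382; x0_6 = 36; y0_6 = 28; x1_6 = 120; y1_6 = 150; x2_7 = 288; y2_7 = 382; x2_8 = 370; y2_8 = 234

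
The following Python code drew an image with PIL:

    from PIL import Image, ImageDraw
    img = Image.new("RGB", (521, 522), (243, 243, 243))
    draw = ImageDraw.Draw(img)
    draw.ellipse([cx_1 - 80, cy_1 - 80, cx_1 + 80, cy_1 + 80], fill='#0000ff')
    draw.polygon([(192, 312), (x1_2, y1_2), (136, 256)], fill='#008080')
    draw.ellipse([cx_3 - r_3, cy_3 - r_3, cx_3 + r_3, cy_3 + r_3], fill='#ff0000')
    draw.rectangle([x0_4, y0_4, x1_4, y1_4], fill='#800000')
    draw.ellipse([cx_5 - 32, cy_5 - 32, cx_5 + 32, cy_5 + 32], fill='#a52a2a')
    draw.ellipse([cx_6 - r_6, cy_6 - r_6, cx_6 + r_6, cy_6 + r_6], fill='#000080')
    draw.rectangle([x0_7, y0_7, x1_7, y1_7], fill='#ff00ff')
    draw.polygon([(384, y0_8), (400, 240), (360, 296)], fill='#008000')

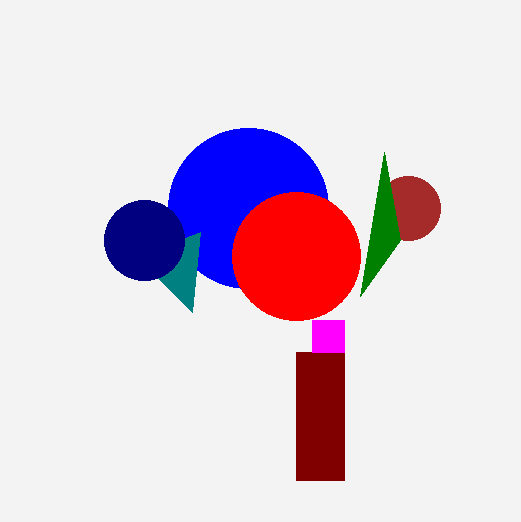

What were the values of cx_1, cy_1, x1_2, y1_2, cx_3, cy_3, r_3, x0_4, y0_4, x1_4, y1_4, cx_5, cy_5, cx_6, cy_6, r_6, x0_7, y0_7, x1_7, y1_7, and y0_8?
cx_1 = 248; cy_1 = 208; x1_2 = 200; y1_2 = 232; cx_3 = 296; cy_3 = 256; r_3 = 64; x0_4 = 296; y0_4 = 352; x1_4 = 344; y1_4 = 480; cx_5 = 408; cy_5 = 208; cx_6 = 144; cy_6 = 240; r_6 = 40; x0_7 = 312; y0_7 = 320; x1_7 = 344; y1_7 = 352; y0_8 = 152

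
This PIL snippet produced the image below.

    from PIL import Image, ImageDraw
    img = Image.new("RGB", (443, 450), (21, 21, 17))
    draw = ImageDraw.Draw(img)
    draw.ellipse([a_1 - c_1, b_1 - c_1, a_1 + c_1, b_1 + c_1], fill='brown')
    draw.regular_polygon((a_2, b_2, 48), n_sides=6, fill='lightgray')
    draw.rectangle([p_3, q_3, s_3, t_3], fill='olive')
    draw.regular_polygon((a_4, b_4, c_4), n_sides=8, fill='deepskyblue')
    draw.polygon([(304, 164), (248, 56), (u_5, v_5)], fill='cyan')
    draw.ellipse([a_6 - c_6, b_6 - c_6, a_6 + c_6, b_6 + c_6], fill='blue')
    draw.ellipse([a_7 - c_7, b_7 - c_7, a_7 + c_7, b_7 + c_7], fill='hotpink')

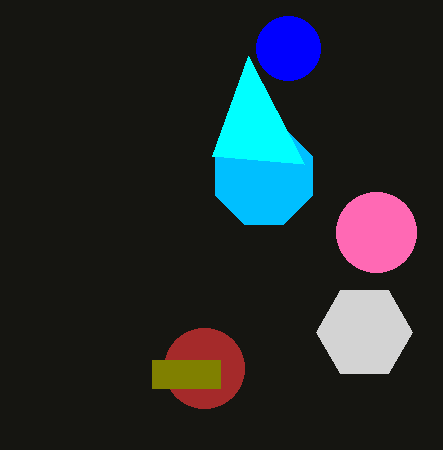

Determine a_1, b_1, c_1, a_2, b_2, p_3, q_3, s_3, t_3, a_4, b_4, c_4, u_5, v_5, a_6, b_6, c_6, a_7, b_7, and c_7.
a_1 = 204; b_1 = 368; c_1 = 40; a_2 = 364; b_2 = 332; p_3 = 152; q_3 = 360; s_3 = 220; t_3 = 388; a_4 = 264; b_4 = 176; c_4 = 52; u_5 = 212; v_5 = 156; a_6 = 288; b_6 = 48; c_6 = 32; a_7 = 376; b_7 = 232; c_7 = 40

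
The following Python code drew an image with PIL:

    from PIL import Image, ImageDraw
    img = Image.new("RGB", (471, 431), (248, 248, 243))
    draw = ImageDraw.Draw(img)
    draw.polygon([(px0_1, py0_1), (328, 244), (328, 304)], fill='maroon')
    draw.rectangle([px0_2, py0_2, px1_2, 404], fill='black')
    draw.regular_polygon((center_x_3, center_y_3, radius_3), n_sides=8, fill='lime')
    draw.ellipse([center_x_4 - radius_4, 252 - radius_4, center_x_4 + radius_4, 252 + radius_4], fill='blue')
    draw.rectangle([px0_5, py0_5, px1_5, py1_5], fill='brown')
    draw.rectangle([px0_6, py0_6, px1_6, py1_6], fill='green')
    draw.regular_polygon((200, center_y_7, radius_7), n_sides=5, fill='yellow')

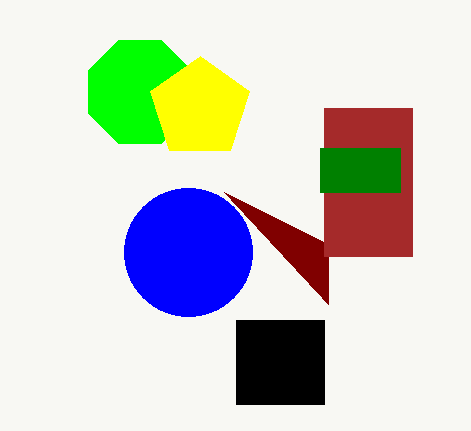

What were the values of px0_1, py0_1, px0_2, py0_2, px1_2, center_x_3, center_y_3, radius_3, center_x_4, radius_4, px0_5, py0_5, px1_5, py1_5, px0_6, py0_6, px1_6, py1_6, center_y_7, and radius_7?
px0_1 = 224
py0_1 = 192
px0_2 = 236
py0_2 = 320
px1_2 = 324
center_x_3 = 140
center_y_3 = 92
radius_3 = 56
center_x_4 = 188
radius_4 = 64
px0_5 = 324
py0_5 = 108
px1_5 = 412
py1_5 = 256
px0_6 = 320
py0_6 = 148
px1_6 = 400
py1_6 = 192
center_y_7 = 108
radius_7 = 52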